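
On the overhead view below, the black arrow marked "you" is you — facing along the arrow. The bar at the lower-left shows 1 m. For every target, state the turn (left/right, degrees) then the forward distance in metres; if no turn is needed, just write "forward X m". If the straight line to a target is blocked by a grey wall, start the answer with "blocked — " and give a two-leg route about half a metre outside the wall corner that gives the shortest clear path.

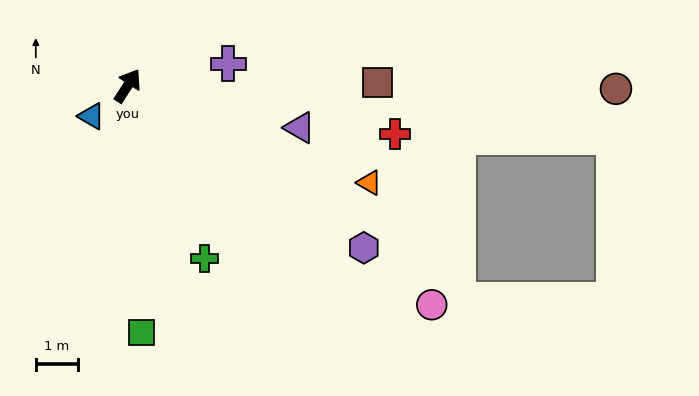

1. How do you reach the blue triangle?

turn left 163°, forward 1.1 m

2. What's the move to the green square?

turn right 144°, forward 5.8 m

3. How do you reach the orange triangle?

turn right 79°, forward 6.2 m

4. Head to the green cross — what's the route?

turn right 123°, forward 4.5 m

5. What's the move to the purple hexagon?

turn right 92°, forward 6.8 m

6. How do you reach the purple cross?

turn right 45°, forward 2.4 m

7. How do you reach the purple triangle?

turn right 71°, forward 4.2 m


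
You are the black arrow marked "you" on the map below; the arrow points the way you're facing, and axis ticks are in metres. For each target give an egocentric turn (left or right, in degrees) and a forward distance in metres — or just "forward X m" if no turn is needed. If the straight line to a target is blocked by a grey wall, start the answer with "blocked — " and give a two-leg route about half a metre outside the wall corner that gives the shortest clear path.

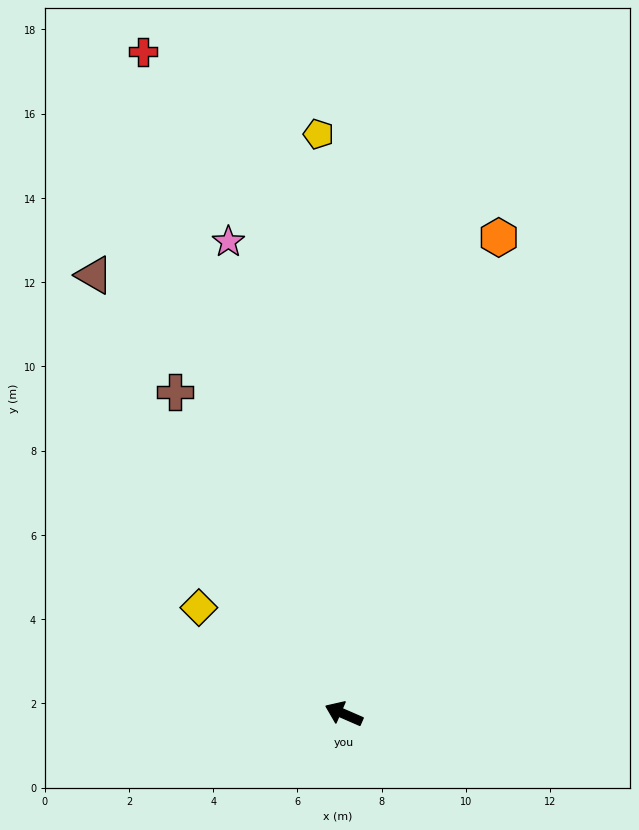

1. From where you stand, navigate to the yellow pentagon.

turn right 64°, forward 13.8 m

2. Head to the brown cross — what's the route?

turn right 39°, forward 8.6 m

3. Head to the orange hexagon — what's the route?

turn right 84°, forward 11.9 m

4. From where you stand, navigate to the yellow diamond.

turn right 13°, forward 4.3 m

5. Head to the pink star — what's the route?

turn right 53°, forward 11.5 m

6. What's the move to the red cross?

turn right 50°, forward 16.4 m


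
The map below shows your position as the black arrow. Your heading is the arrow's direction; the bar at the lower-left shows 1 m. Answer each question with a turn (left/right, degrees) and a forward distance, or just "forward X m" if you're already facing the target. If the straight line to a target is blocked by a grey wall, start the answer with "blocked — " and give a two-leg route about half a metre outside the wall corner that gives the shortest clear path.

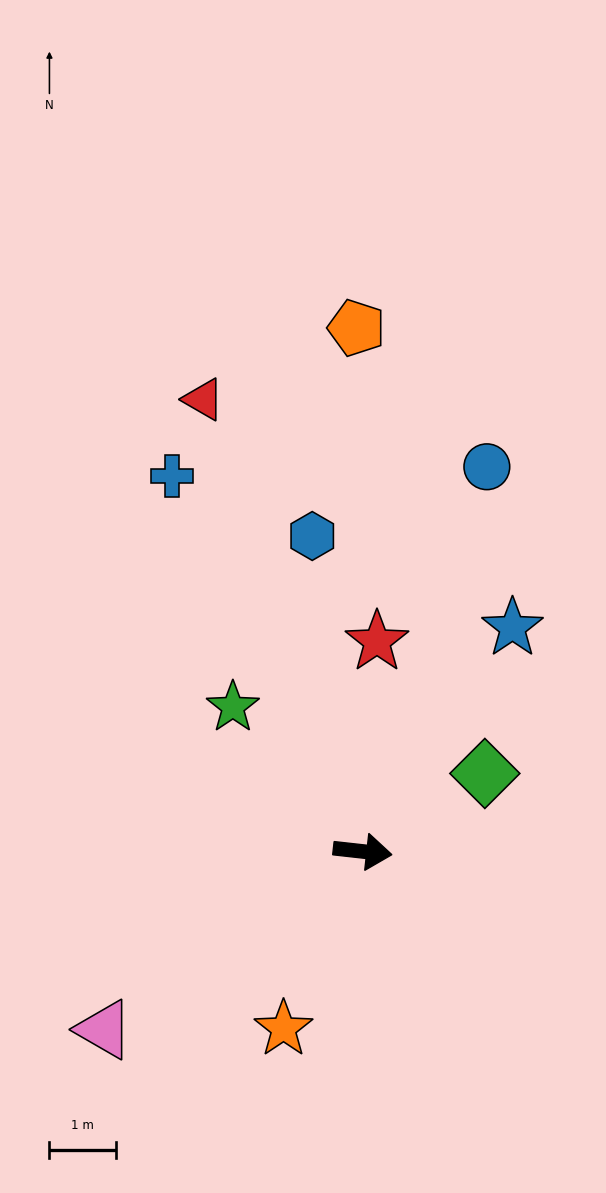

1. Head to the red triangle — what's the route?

turn left 116°, forward 7.2 m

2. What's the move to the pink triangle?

turn right 139°, forward 4.7 m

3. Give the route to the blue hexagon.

turn left 105°, forward 4.8 m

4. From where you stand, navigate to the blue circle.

turn left 78°, forward 6.1 m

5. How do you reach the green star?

turn left 138°, forward 2.9 m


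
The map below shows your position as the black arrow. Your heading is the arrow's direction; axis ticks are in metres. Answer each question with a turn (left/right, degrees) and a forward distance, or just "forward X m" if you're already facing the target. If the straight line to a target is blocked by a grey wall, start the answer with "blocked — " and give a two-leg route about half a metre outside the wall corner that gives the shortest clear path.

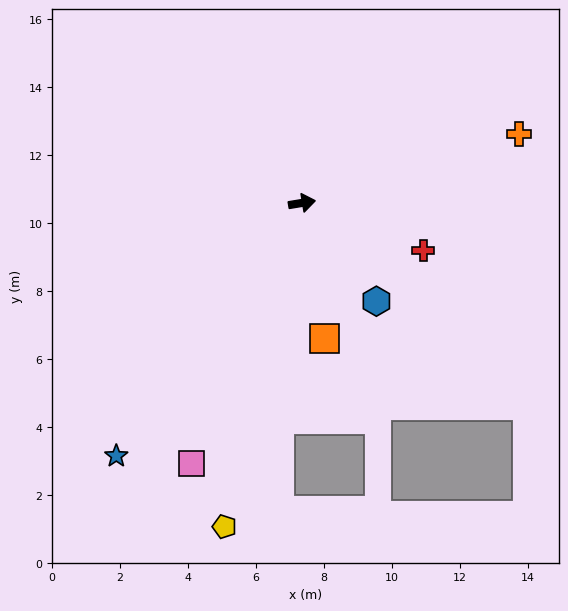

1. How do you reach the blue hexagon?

turn right 62°, forward 3.6 m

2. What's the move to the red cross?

turn right 31°, forward 3.8 m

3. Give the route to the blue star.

turn right 136°, forward 9.2 m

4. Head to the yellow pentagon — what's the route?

turn right 113°, forward 9.8 m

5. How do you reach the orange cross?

turn left 8°, forward 6.7 m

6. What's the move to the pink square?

turn right 122°, forward 8.3 m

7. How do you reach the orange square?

turn right 90°, forward 4.0 m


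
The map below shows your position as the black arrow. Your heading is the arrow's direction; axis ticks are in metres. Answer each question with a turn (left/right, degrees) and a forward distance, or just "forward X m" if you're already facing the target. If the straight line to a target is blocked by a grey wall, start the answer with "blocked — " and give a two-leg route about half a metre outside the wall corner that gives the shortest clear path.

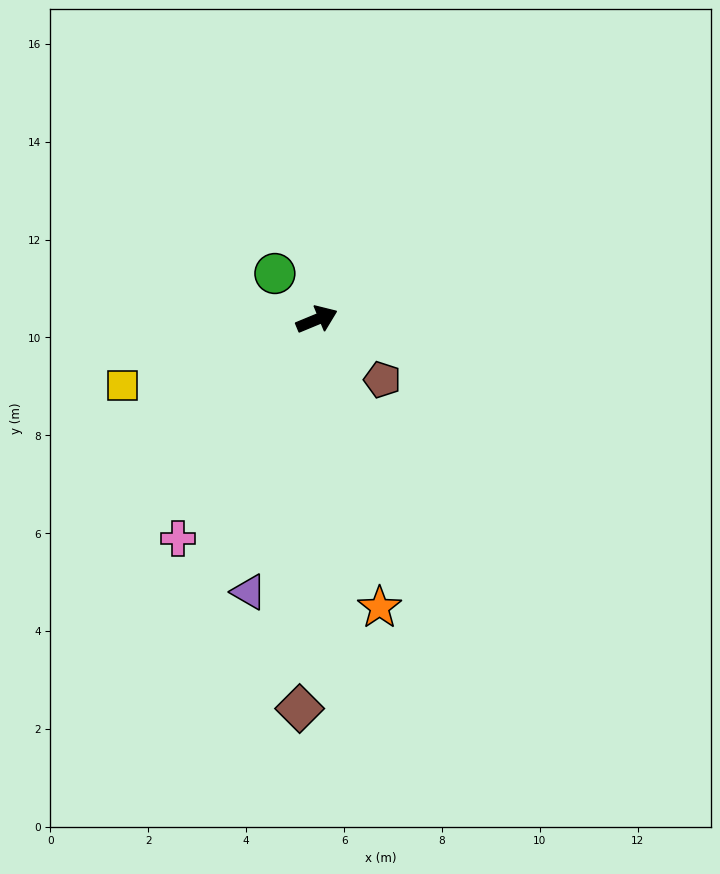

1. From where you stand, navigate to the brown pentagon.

turn right 65°, forward 1.8 m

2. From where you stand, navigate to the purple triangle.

turn right 127°, forward 5.7 m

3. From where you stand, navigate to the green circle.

turn left 110°, forward 1.3 m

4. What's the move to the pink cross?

turn right 145°, forward 5.3 m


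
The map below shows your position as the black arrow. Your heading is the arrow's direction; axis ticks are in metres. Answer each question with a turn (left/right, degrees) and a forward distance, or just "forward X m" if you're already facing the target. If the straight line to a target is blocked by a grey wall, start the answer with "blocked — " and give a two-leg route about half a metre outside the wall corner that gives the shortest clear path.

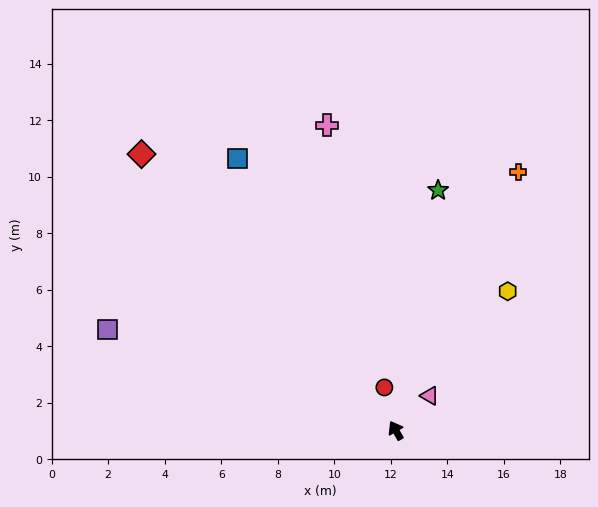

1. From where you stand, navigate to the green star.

turn right 40°, forward 8.6 m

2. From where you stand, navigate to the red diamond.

turn left 13°, forward 13.3 m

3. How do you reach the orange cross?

turn right 55°, forward 10.1 m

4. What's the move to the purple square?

turn left 41°, forward 10.8 m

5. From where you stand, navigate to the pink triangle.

turn right 74°, forward 1.7 m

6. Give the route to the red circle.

turn right 15°, forward 1.6 m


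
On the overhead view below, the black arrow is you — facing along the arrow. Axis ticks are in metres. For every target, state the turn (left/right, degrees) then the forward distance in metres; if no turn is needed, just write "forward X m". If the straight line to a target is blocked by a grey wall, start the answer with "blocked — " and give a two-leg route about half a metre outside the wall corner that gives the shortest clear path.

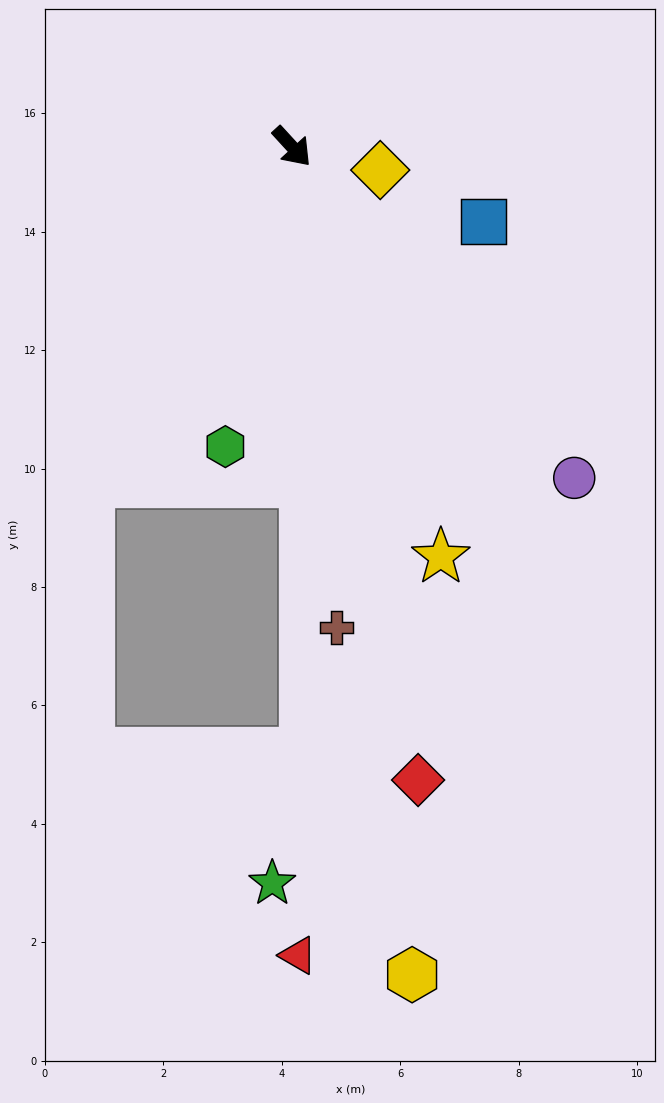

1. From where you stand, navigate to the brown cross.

turn right 37°, forward 8.2 m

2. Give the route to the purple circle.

turn right 2°, forward 7.3 m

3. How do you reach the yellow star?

turn right 23°, forward 7.4 m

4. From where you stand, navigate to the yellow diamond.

turn left 33°, forward 1.5 m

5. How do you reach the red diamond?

turn right 31°, forward 10.9 m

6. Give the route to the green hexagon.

turn right 55°, forward 5.2 m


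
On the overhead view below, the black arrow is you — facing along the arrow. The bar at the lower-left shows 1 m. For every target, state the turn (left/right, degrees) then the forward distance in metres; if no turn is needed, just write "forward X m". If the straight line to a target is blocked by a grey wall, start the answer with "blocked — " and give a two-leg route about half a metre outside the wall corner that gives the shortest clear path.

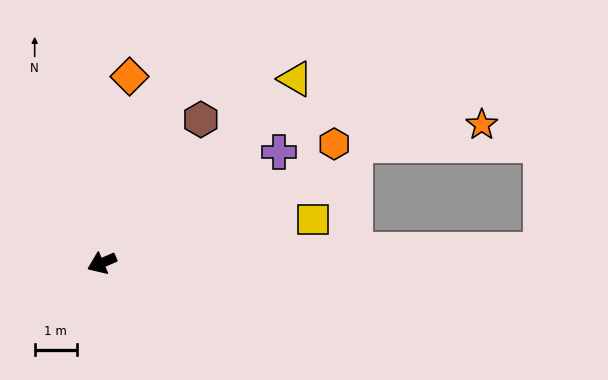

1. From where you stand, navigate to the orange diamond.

turn right 122°, forward 4.5 m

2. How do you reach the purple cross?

turn right 171°, forward 5.0 m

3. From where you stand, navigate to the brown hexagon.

turn right 148°, forward 4.1 m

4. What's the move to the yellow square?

turn left 168°, forward 5.1 m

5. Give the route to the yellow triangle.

turn right 160°, forward 6.4 m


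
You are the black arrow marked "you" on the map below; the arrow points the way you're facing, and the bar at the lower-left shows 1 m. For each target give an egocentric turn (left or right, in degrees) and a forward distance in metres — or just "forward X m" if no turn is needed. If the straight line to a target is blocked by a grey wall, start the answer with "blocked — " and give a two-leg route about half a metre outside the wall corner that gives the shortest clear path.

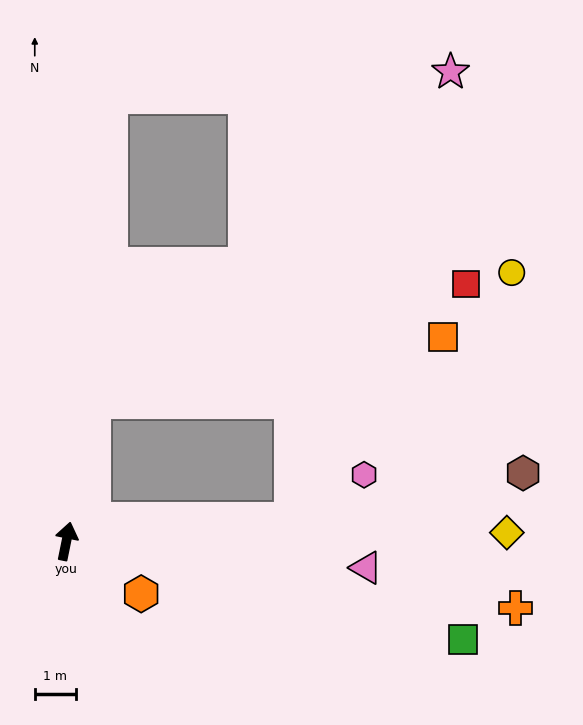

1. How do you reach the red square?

blocked — forward 3.4 m, then turn right 61°, forward 9.5 m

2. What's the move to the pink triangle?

turn right 84°, forward 7.3 m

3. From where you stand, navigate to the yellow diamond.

turn right 77°, forward 10.7 m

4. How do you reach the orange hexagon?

turn right 114°, forward 2.2 m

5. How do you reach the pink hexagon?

blocked — turn right 73°, forward 5.5 m, then turn left 26°, forward 2.1 m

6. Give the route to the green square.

turn right 92°, forward 9.9 m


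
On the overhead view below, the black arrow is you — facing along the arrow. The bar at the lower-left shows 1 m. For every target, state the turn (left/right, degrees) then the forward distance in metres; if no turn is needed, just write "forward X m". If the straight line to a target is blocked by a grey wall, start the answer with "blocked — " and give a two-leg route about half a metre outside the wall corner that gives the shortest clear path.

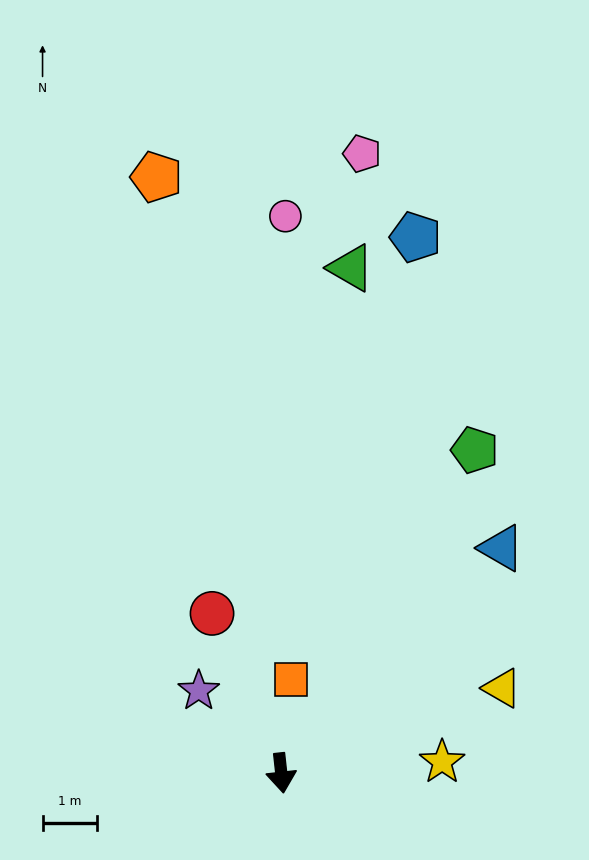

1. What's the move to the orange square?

turn left 168°, forward 1.7 m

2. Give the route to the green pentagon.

turn left 143°, forward 6.9 m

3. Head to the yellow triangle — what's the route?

turn left 105°, forward 4.3 m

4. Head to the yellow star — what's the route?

turn left 88°, forward 2.9 m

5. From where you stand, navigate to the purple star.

turn right 141°, forward 2.1 m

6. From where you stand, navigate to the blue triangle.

turn left 129°, forward 5.7 m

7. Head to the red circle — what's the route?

turn right 163°, forward 3.2 m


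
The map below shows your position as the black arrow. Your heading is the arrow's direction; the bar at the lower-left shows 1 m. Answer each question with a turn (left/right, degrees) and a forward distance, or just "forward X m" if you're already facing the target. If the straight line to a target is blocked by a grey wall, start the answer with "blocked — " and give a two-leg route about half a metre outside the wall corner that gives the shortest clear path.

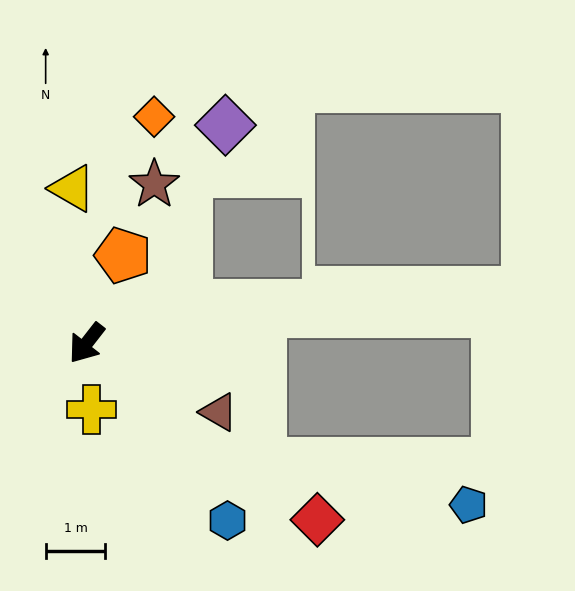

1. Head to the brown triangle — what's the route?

turn left 100°, forward 2.5 m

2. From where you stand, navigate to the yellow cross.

turn left 42°, forward 1.1 m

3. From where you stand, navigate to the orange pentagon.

turn right 165°, forward 1.6 m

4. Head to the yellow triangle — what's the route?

turn right 137°, forward 2.6 m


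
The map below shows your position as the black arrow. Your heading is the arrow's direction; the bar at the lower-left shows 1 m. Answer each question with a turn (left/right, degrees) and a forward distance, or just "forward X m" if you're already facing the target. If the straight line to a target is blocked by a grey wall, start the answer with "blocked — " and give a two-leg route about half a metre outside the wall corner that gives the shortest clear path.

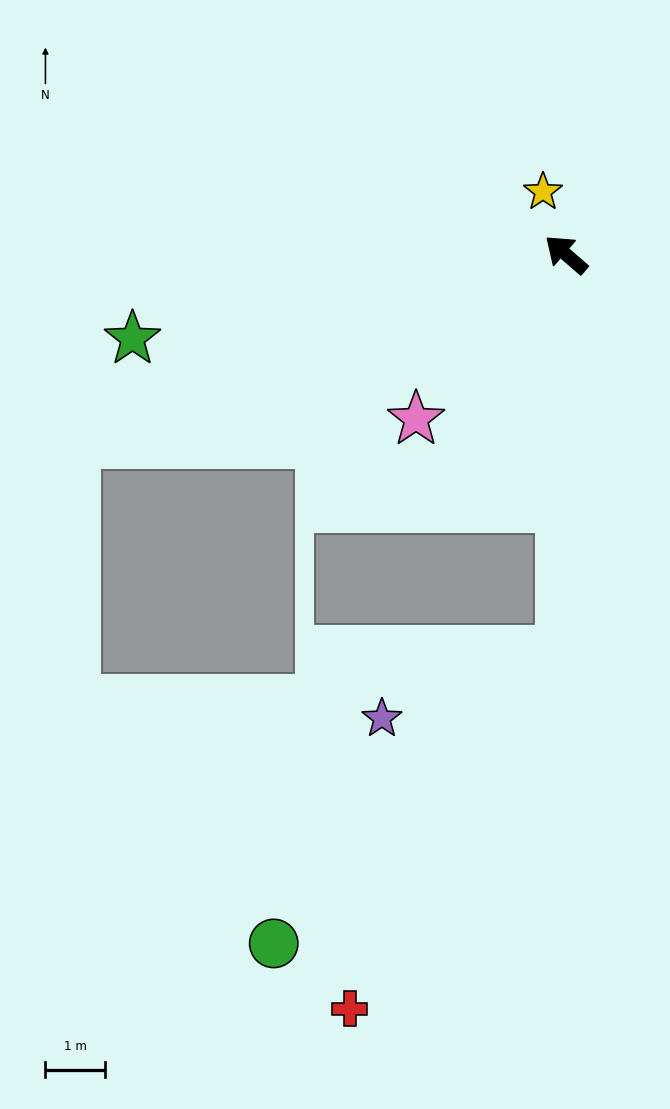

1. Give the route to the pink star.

turn left 89°, forward 3.7 m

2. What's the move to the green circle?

blocked — turn left 130°, forward 6.6 m, then turn right 44°, forward 6.9 m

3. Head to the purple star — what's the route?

blocked — turn left 130°, forward 6.6 m, then turn right 68°, forward 3.2 m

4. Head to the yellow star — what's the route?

turn right 29°, forward 1.1 m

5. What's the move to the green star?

turn left 52°, forward 7.4 m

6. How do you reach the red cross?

blocked — turn left 130°, forward 6.6 m, then turn right 30°, forward 6.9 m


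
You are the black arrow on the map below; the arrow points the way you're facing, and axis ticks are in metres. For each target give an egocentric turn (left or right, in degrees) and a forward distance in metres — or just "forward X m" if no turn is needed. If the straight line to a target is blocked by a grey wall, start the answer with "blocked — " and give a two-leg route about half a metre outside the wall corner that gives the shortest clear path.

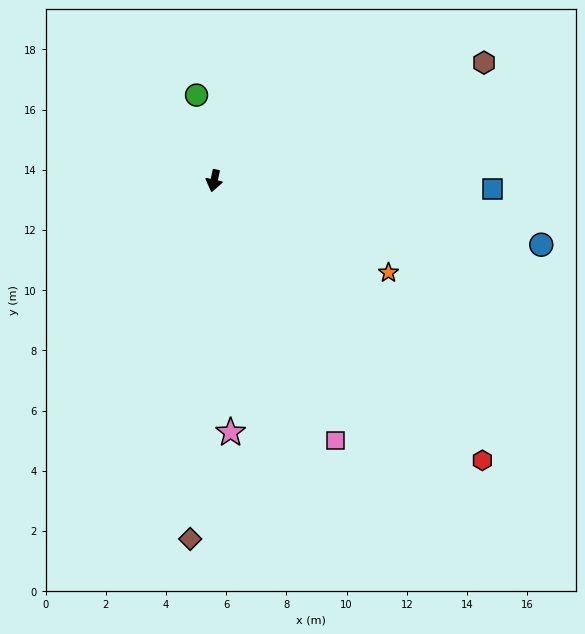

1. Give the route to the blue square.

turn left 101°, forward 9.2 m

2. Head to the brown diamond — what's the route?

turn left 9°, forward 11.9 m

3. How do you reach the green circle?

turn right 156°, forward 2.9 m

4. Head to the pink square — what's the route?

turn left 37°, forward 9.5 m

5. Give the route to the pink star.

turn left 16°, forward 8.4 m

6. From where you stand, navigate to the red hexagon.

turn left 56°, forward 12.9 m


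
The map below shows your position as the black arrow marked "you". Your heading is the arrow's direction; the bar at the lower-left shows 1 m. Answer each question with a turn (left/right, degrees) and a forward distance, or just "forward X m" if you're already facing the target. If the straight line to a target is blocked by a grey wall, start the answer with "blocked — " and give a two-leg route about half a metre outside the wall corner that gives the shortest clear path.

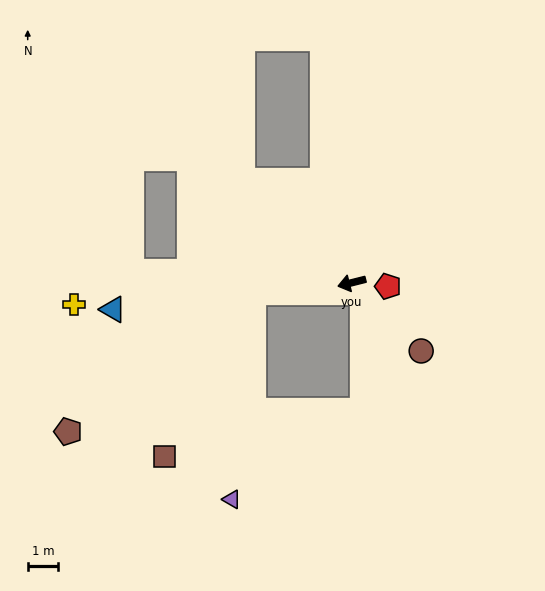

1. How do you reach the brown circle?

turn left 121°, forward 3.2 m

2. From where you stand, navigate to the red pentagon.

turn left 160°, forward 1.2 m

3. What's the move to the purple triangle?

blocked — turn right 8°, forward 3.2 m, then turn left 78°, forward 6.8 m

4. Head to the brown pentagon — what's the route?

blocked — turn right 8°, forward 3.2 m, then turn left 31°, forward 7.5 m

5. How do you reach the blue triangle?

turn right 8°, forward 7.8 m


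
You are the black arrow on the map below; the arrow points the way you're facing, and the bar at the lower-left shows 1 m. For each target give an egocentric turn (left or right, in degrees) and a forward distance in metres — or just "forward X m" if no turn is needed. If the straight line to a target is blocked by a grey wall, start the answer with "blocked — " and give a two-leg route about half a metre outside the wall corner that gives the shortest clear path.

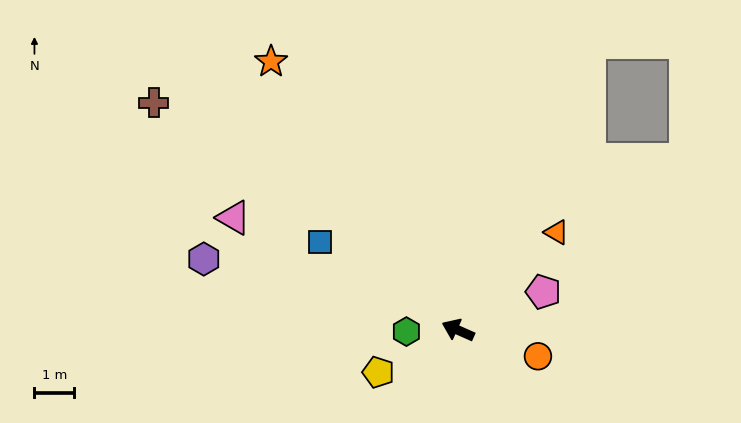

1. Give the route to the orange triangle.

turn right 111°, forward 3.5 m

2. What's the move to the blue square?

turn right 9°, forward 4.1 m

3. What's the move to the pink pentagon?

turn right 132°, forward 2.3 m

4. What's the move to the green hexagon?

turn left 25°, forward 1.3 m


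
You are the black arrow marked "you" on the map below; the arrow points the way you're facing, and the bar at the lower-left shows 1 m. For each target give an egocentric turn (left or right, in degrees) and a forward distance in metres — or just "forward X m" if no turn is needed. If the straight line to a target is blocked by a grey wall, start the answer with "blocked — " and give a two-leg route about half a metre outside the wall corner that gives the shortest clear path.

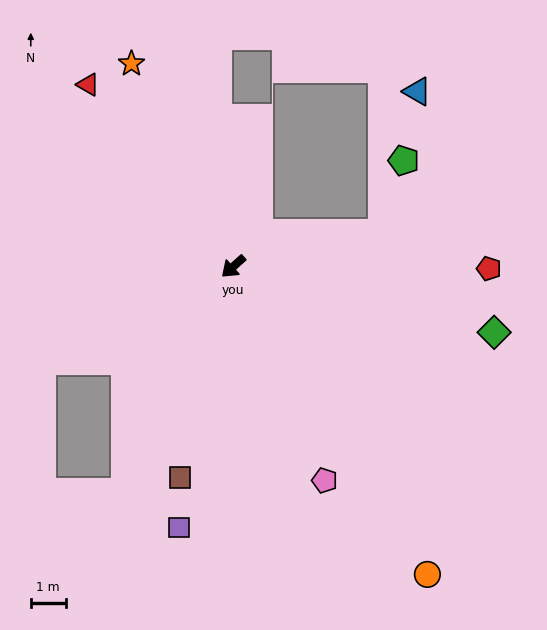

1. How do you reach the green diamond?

turn left 124°, forward 7.7 m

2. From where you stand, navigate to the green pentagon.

blocked — turn left 151°, forward 4.4 m, then turn left 62°, forward 2.2 m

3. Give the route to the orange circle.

turn left 81°, forward 10.4 m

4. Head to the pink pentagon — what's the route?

turn left 71°, forward 6.7 m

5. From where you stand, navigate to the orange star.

turn right 105°, forward 6.5 m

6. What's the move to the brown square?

turn left 34°, forward 6.2 m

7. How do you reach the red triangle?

turn right 93°, forward 6.7 m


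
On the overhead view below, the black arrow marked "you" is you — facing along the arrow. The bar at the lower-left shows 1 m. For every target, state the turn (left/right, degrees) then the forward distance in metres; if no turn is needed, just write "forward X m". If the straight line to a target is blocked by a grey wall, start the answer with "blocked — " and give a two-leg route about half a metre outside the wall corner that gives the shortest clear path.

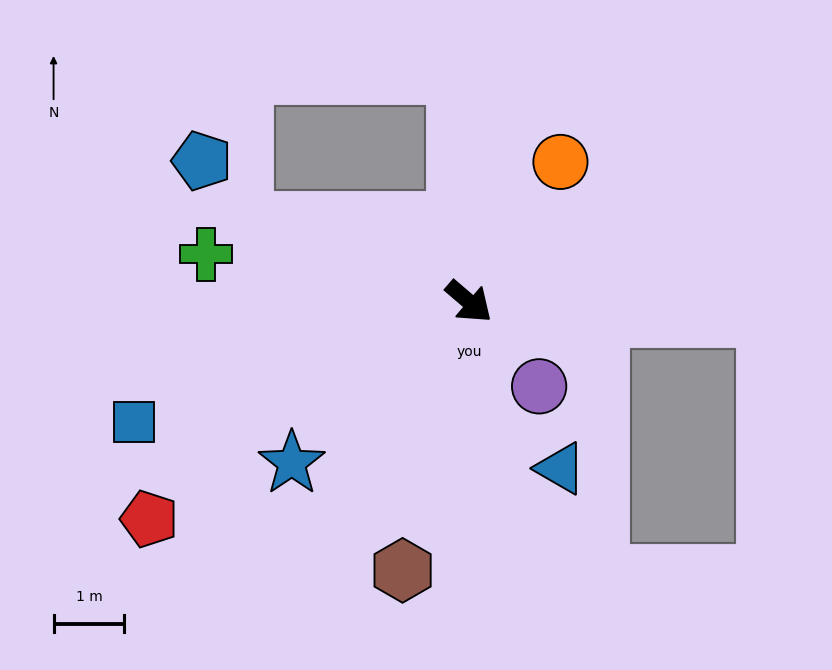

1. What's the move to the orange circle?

turn left 97°, forward 2.4 m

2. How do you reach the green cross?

turn right 150°, forward 3.8 m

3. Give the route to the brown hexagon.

turn right 63°, forward 3.9 m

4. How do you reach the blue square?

turn right 120°, forward 5.0 m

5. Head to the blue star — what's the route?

turn right 97°, forward 3.4 m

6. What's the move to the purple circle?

turn right 10°, forward 1.6 m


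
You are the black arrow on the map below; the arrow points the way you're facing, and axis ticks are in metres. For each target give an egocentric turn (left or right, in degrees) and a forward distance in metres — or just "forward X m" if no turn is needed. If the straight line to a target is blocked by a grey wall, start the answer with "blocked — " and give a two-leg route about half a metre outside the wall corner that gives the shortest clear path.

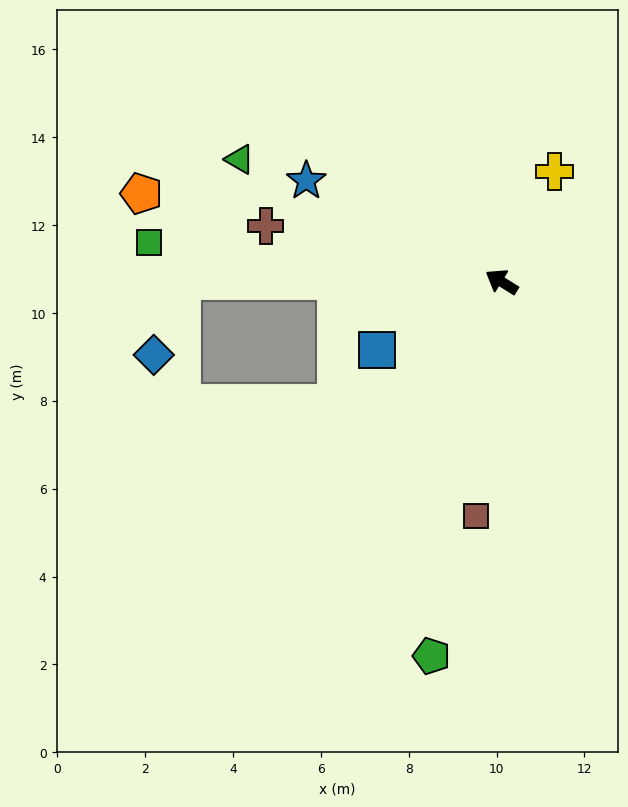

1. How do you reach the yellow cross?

turn right 84°, forward 2.8 m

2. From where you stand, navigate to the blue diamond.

blocked — turn left 32°, forward 7.3 m, then turn left 69°, forward 1.8 m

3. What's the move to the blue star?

turn left 5°, forward 5.0 m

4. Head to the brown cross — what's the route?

turn left 19°, forward 5.5 m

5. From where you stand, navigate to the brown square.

turn left 116°, forward 5.4 m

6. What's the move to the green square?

turn left 26°, forward 8.1 m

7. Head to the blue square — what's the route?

turn left 60°, forward 3.2 m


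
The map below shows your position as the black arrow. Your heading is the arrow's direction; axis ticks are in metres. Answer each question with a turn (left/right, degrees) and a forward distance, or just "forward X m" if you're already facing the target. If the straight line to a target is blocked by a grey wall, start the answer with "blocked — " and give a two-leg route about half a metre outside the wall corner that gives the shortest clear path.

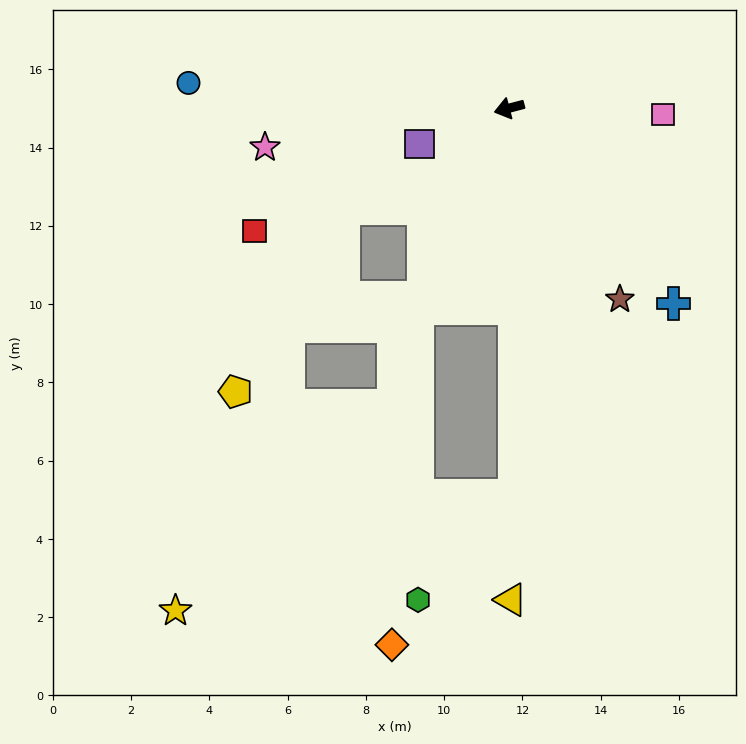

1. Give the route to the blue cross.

turn left 115°, forward 6.5 m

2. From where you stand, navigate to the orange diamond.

blocked — turn left 51°, forward 5.6 m, then turn left 20°, forward 8.6 m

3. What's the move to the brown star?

turn left 105°, forward 5.6 m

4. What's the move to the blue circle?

turn right 19°, forward 8.2 m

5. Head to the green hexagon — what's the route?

blocked — turn left 51°, forward 5.6 m, then turn left 24°, forward 7.4 m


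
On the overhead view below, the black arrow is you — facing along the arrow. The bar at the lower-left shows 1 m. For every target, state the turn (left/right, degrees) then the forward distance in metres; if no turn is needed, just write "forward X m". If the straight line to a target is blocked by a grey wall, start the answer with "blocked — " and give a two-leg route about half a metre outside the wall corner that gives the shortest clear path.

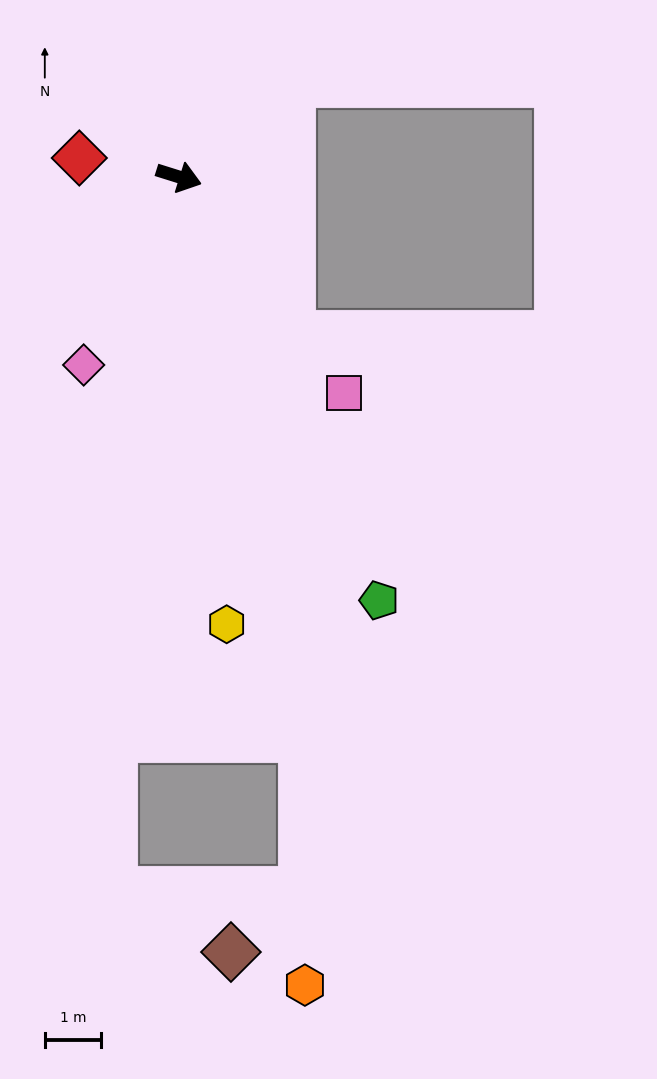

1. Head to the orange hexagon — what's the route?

blocked — turn right 60°, forward 10.2 m, then turn right 12°, forward 4.4 m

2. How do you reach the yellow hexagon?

turn right 67°, forward 8.0 m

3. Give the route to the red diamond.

turn right 173°, forward 1.8 m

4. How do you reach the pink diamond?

turn right 99°, forward 3.7 m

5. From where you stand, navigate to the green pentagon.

turn right 47°, forward 8.3 m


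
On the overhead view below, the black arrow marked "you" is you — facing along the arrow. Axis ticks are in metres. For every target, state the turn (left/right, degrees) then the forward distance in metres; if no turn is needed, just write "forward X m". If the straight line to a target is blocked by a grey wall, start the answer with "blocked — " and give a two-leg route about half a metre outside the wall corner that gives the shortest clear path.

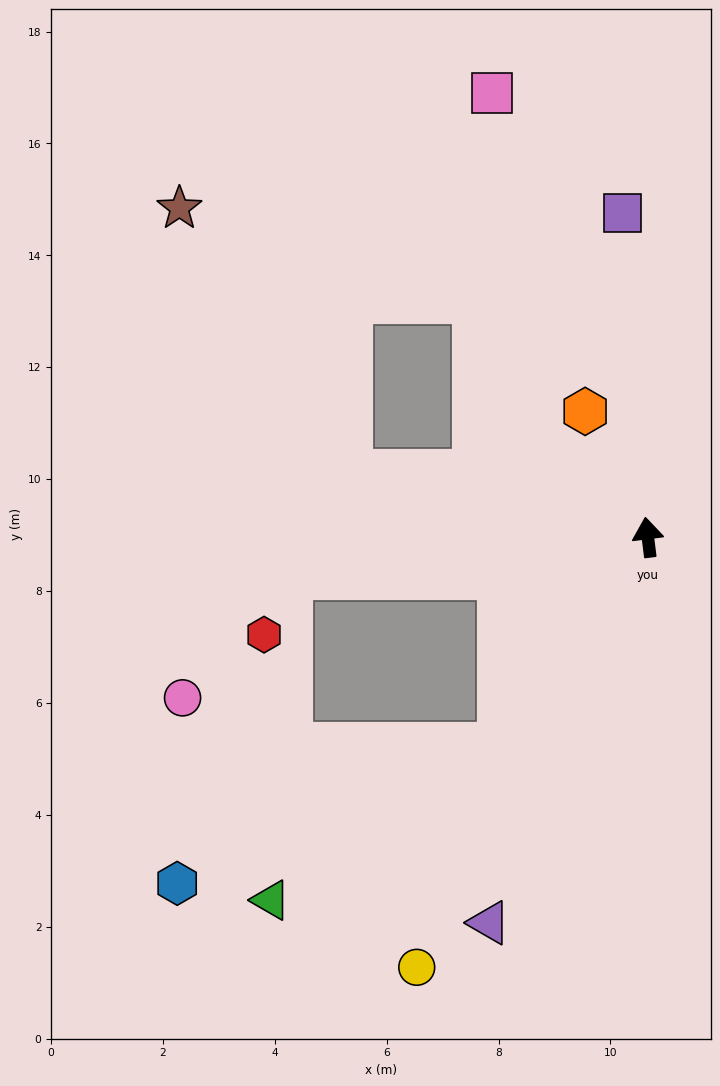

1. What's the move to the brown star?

blocked — turn left 71°, forward 5.5 m, then turn right 46°, forward 5.6 m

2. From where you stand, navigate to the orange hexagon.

turn left 19°, forward 2.5 m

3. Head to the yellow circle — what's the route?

turn left 145°, forward 8.7 m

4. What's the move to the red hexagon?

blocked — turn left 89°, forward 6.5 m, then turn left 61°, forward 1.1 m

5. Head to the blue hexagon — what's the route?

blocked — turn left 138°, forward 4.6 m, then turn right 32°, forward 6.3 m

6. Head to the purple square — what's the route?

turn right 3°, forward 5.8 m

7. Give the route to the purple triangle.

turn left 150°, forward 7.5 m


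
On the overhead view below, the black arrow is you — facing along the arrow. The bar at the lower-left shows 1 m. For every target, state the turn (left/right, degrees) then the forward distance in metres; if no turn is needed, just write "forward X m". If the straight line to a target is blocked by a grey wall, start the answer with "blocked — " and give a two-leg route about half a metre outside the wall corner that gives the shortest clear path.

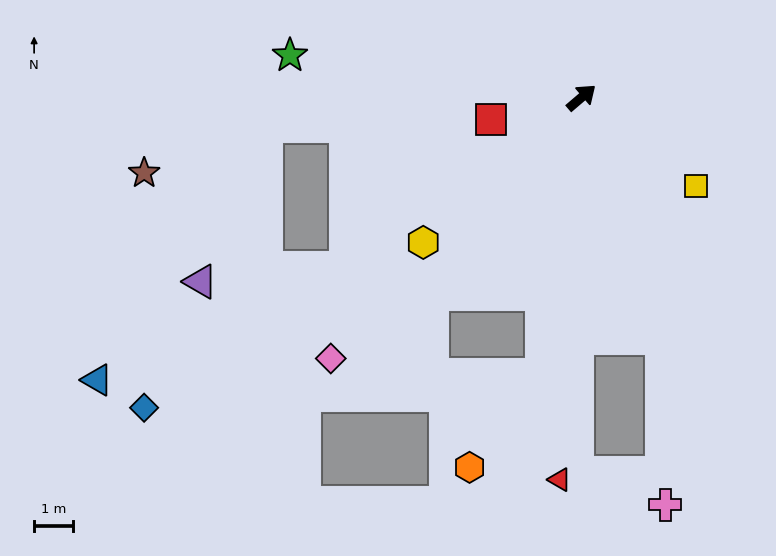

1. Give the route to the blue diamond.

turn left 175°, forward 13.6 m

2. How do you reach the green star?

turn left 131°, forward 7.5 m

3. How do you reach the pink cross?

blocked — turn right 112°, forward 6.5 m, then turn right 17°, forward 4.2 m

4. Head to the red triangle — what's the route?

turn right 134°, forward 9.7 m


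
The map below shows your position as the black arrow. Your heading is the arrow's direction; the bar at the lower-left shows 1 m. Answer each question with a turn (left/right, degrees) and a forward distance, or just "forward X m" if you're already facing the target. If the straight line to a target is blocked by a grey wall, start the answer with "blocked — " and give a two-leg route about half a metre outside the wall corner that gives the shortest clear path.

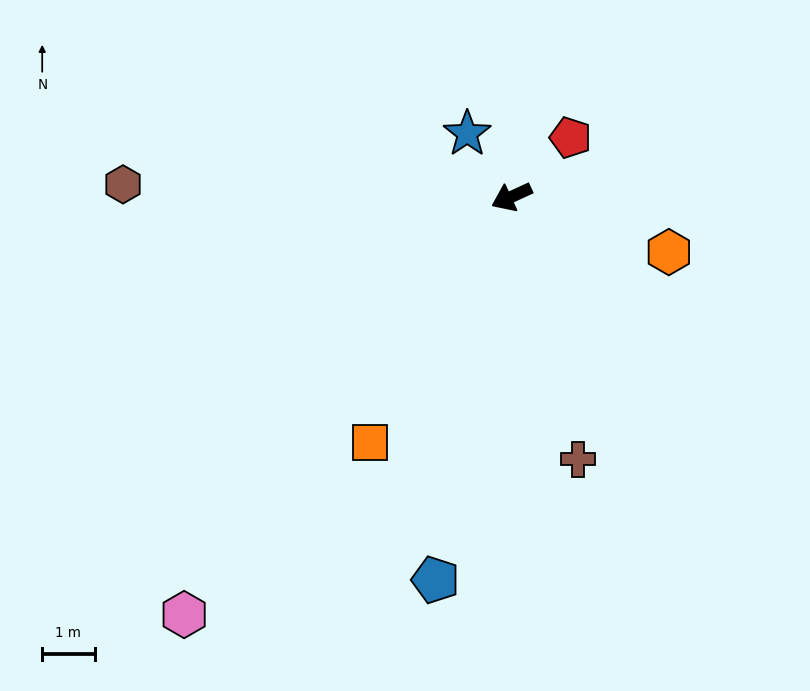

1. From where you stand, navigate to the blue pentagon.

turn left 54°, forward 7.5 m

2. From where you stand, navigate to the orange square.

turn left 35°, forward 5.4 m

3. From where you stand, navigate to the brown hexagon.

turn right 26°, forward 7.4 m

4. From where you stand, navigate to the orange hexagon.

turn left 136°, forward 3.2 m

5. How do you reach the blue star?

turn right 80°, forward 1.5 m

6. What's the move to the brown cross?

turn left 80°, forward 5.2 m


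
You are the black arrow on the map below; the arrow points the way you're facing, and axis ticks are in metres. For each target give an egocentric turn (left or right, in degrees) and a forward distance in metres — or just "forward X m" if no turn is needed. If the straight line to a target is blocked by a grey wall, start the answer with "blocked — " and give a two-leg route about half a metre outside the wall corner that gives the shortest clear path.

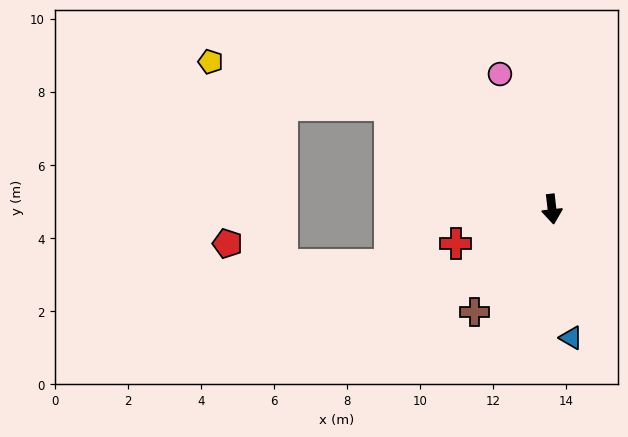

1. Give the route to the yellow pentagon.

blocked — turn right 129°, forward 5.3 m, then turn left 19°, forward 5.1 m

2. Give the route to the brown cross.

turn right 44°, forward 3.5 m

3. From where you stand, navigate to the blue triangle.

forward 3.6 m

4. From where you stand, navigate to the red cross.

turn right 77°, forward 2.8 m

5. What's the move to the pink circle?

turn right 165°, forward 4.0 m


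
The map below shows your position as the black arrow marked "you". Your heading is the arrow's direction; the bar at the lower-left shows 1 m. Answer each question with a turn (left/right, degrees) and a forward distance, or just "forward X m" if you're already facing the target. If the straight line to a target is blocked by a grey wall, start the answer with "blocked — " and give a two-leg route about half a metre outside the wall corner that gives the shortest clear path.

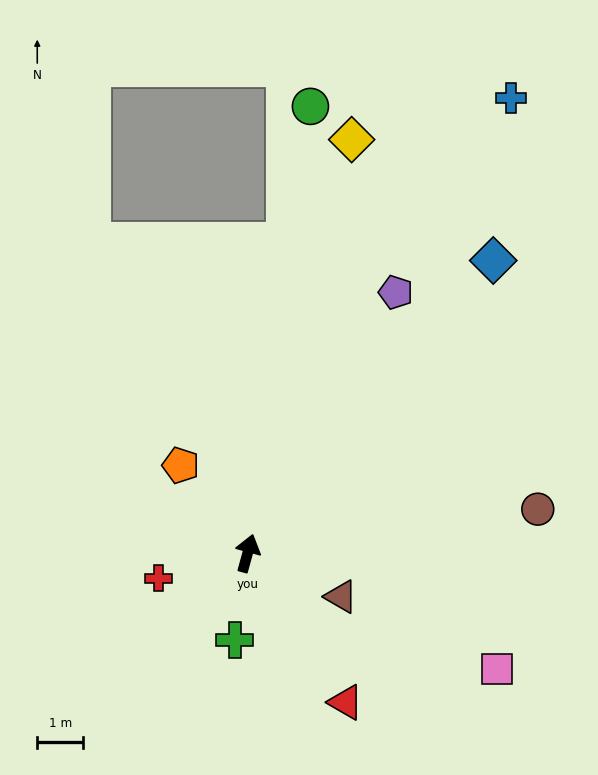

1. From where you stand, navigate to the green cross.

turn right 173°, forward 1.9 m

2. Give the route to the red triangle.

turn right 131°, forward 3.9 m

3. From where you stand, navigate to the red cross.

turn left 121°, forward 2.0 m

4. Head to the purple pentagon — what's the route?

turn right 14°, forward 6.5 m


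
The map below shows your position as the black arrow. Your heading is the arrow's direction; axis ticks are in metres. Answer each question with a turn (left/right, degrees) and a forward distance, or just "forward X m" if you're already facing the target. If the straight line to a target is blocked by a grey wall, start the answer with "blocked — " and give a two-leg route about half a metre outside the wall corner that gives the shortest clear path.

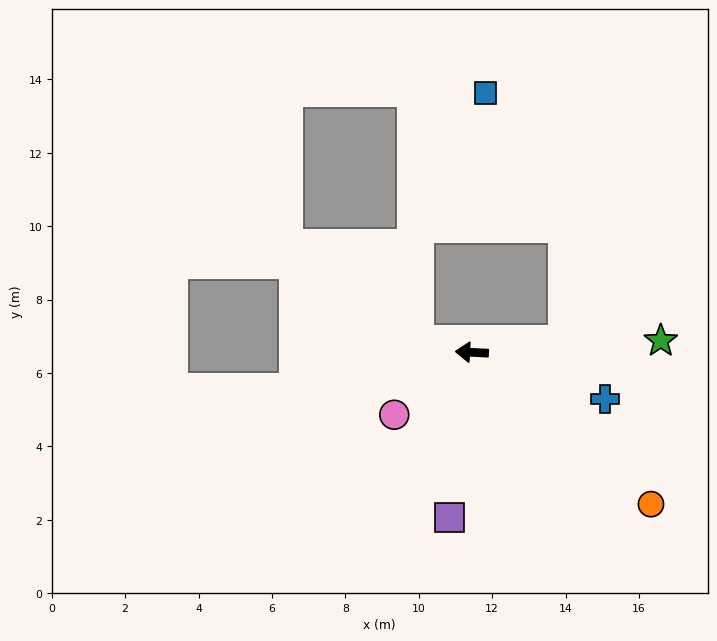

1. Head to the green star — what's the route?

turn right 173°, forward 5.2 m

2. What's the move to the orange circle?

turn left 143°, forward 6.4 m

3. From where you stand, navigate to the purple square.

turn left 85°, forward 4.6 m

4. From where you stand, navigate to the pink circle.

turn left 42°, forward 2.7 m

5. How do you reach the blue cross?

turn left 164°, forward 3.8 m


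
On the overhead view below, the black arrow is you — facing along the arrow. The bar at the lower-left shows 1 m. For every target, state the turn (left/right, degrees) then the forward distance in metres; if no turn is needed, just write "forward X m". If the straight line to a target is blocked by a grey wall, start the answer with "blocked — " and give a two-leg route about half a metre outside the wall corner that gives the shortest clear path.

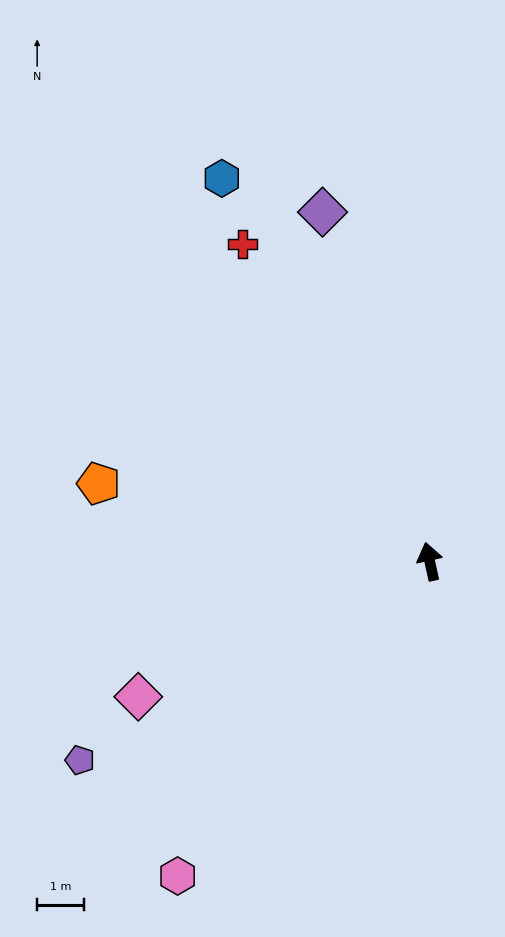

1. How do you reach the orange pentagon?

turn left 64°, forward 7.2 m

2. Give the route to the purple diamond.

turn left 5°, forward 7.8 m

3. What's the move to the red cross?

turn left 18°, forward 7.8 m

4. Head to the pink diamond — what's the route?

turn left 103°, forward 6.8 m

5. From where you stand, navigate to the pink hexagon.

turn left 129°, forward 8.6 m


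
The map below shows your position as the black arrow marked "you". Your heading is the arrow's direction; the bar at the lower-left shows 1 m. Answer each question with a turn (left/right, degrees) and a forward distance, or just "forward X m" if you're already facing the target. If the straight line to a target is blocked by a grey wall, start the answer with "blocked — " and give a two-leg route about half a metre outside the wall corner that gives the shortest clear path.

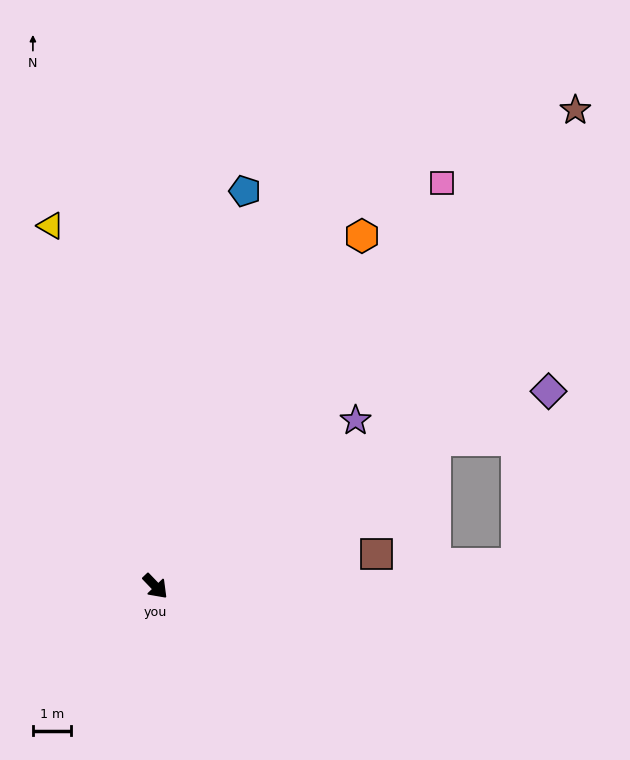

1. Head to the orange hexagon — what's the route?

turn left 106°, forward 10.7 m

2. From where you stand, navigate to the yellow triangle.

turn left 152°, forward 9.9 m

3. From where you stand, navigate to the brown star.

turn left 95°, forward 16.7 m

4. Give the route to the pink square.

turn left 101°, forward 13.0 m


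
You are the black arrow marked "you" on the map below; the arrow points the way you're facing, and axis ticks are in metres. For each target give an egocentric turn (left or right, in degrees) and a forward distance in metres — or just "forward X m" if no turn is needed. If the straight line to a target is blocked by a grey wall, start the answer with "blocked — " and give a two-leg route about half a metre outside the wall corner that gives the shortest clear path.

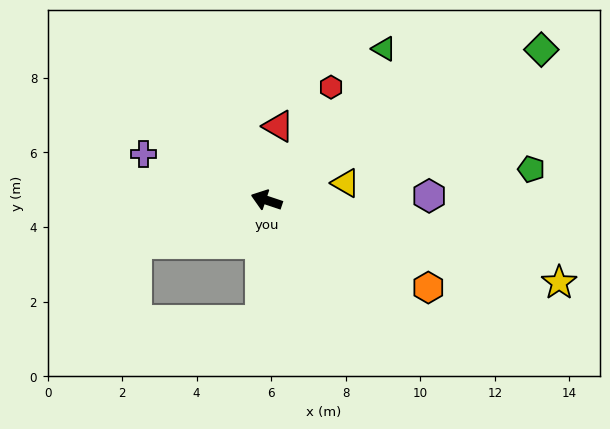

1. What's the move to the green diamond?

turn right 133°, forward 8.4 m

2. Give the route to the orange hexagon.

turn left 170°, forward 4.9 m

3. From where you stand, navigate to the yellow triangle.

turn right 149°, forward 2.2 m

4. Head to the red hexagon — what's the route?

turn right 101°, forward 3.5 m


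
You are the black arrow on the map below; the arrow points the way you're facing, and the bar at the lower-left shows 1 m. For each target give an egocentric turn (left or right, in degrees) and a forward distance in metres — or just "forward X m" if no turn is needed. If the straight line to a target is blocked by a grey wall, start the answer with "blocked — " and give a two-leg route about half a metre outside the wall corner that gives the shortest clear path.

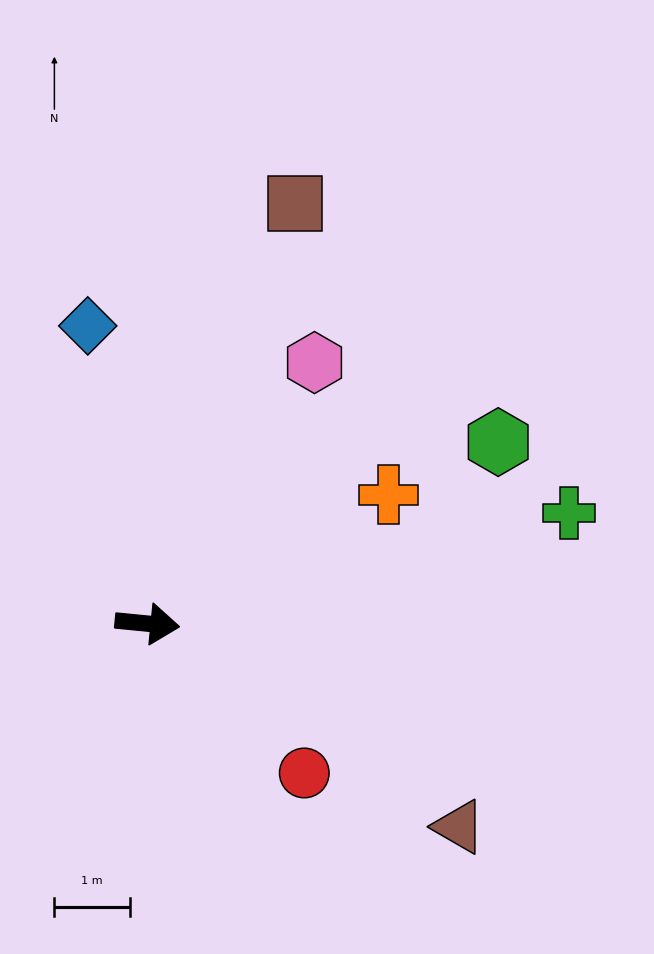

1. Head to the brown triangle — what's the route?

turn right 28°, forward 4.9 m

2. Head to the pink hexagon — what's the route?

turn left 63°, forward 4.1 m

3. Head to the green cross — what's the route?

turn left 20°, forward 5.8 m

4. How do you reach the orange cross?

turn left 34°, forward 3.6 m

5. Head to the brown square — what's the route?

turn left 76°, forward 5.9 m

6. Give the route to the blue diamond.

turn left 107°, forward 4.0 m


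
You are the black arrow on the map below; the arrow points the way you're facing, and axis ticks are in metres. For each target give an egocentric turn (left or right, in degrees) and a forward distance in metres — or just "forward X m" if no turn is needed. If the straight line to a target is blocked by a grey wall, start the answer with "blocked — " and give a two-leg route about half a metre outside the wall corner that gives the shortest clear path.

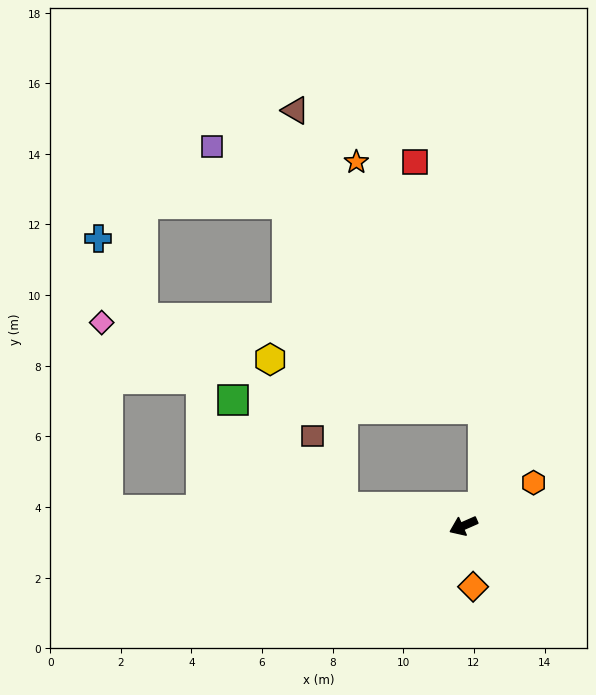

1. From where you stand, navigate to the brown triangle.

blocked — turn right 33°, forward 3.4 m, then turn right 74°, forward 11.3 m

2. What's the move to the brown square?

blocked — turn right 33°, forward 3.4 m, then turn right 57°, forward 2.2 m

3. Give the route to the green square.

blocked — turn right 33°, forward 3.4 m, then turn right 35°, forward 4.4 m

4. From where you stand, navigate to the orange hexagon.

turn right 172°, forward 2.3 m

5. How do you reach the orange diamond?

turn left 75°, forward 1.7 m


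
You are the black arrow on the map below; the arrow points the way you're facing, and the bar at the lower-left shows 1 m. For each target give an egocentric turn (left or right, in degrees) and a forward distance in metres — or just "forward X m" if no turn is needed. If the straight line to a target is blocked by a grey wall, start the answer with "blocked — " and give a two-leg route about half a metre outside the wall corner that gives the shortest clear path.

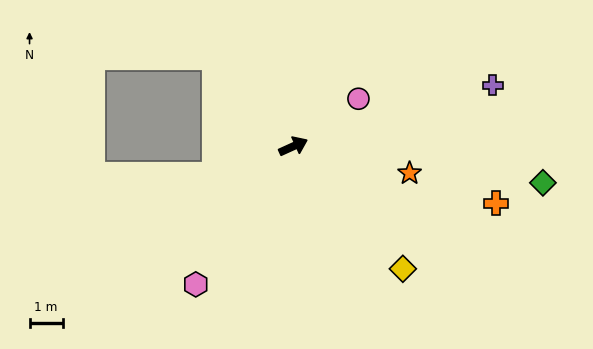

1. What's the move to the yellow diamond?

turn right 73°, forward 5.0 m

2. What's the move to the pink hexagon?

turn right 150°, forward 5.1 m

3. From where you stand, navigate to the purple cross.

turn right 7°, forward 6.3 m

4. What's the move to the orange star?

turn right 38°, forward 3.6 m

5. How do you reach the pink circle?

turn left 12°, forward 2.4 m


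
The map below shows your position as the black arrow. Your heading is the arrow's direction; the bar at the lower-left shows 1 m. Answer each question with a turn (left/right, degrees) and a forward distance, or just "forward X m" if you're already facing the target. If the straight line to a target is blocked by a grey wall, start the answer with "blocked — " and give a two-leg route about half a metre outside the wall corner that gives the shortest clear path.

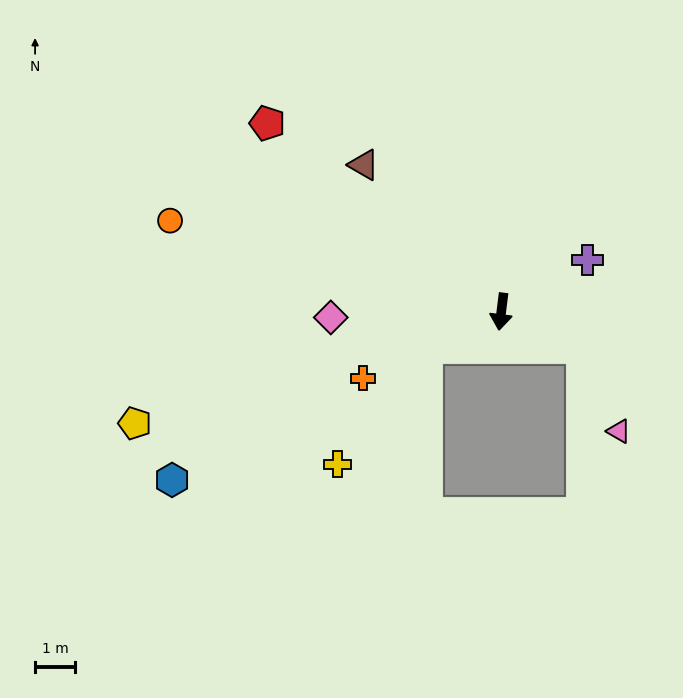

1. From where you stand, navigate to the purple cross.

turn left 128°, forward 2.5 m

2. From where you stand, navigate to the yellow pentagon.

turn right 66°, forward 9.6 m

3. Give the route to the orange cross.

turn right 57°, forward 3.8 m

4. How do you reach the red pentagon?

turn right 122°, forward 7.5 m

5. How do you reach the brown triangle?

turn right 130°, forward 5.0 m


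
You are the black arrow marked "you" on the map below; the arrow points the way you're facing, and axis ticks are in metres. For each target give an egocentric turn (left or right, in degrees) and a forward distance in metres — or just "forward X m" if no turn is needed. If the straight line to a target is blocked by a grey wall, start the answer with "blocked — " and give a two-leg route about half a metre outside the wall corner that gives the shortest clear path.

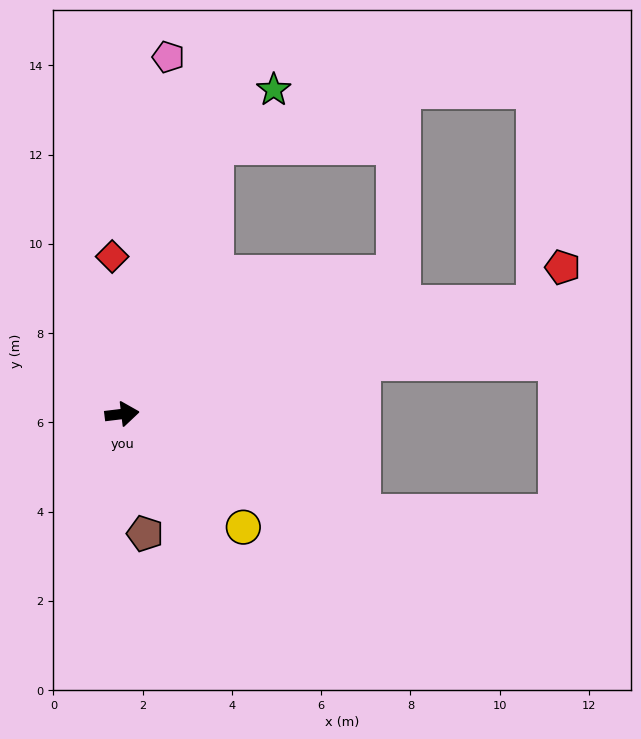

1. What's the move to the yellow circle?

turn right 50°, forward 3.7 m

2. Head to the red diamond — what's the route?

turn left 87°, forward 3.5 m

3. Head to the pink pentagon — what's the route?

turn left 76°, forward 8.1 m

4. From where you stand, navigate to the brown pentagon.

turn right 86°, forward 2.7 m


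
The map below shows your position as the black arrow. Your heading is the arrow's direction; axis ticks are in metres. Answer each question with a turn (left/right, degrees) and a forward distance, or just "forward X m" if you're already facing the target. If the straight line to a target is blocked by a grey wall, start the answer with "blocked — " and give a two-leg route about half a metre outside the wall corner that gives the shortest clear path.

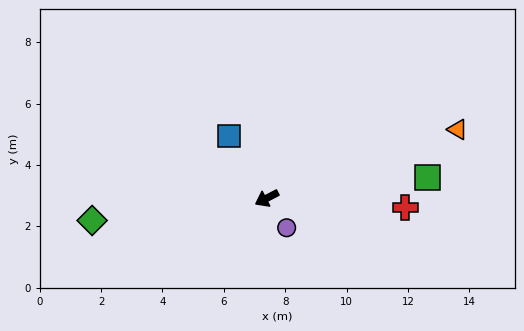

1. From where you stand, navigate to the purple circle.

turn left 96°, forward 1.2 m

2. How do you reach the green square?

turn left 160°, forward 5.3 m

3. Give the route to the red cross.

turn left 149°, forward 4.5 m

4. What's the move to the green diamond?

turn right 20°, forward 5.7 m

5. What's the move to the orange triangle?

turn left 172°, forward 6.6 m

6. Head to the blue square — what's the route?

turn right 86°, forward 2.4 m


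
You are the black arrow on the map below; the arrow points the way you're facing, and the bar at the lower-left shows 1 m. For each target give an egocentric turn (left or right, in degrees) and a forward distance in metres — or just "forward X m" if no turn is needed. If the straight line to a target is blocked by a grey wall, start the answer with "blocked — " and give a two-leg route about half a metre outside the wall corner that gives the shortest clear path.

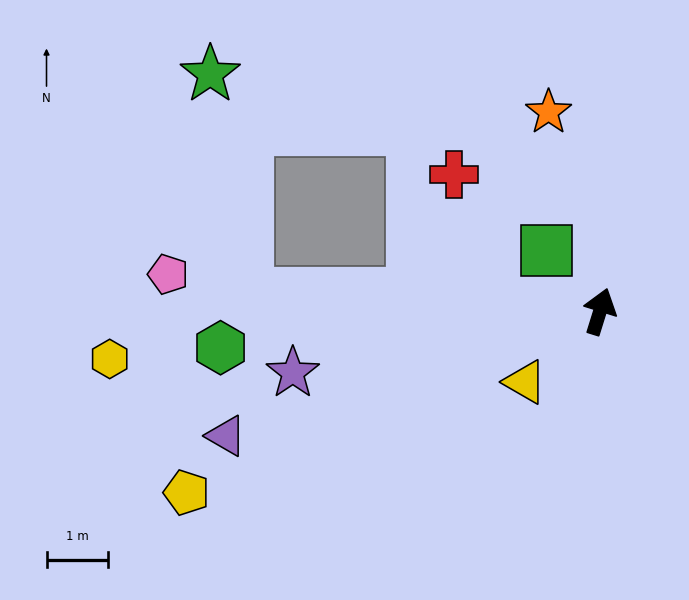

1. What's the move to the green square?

turn left 58°, forward 1.3 m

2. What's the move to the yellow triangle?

turn left 151°, forward 1.7 m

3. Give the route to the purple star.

turn left 119°, forward 5.1 m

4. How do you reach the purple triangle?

turn left 126°, forward 6.4 m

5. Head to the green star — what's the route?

blocked — turn left 104°, forward 5.7 m, then turn right 77°, forward 3.6 m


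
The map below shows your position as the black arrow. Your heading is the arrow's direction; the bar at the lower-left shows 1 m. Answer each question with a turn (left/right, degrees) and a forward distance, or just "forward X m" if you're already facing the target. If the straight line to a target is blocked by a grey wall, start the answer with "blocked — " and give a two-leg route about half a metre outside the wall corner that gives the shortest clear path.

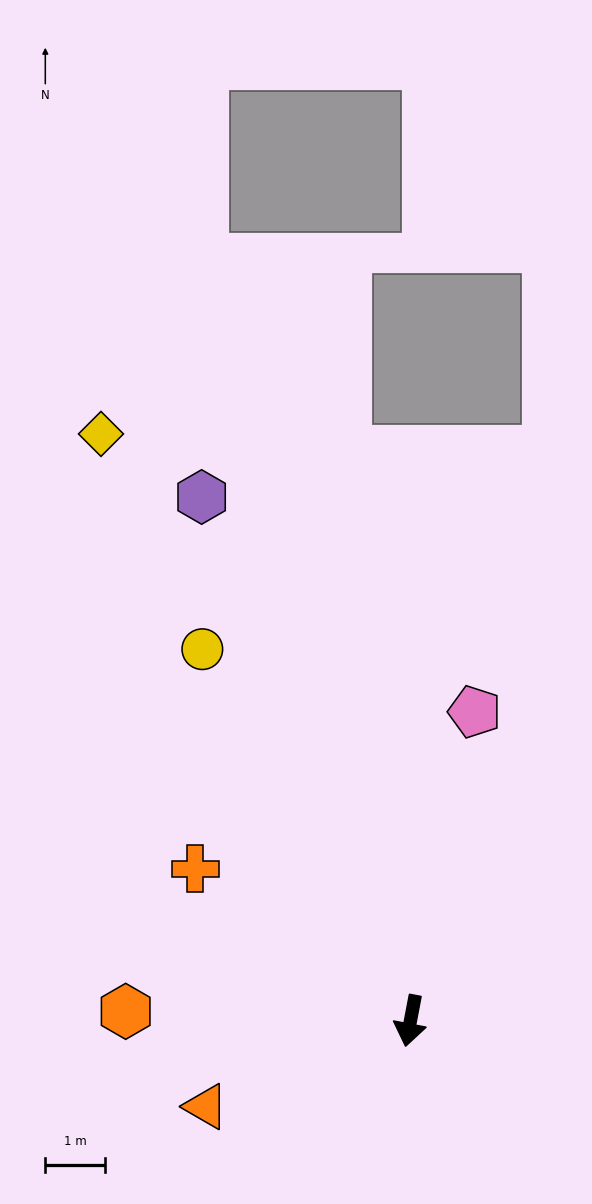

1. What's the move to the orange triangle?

turn right 56°, forward 3.7 m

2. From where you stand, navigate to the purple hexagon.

turn right 147°, forward 9.4 m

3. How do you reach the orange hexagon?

turn right 81°, forward 4.8 m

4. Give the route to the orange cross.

turn right 114°, forward 4.4 m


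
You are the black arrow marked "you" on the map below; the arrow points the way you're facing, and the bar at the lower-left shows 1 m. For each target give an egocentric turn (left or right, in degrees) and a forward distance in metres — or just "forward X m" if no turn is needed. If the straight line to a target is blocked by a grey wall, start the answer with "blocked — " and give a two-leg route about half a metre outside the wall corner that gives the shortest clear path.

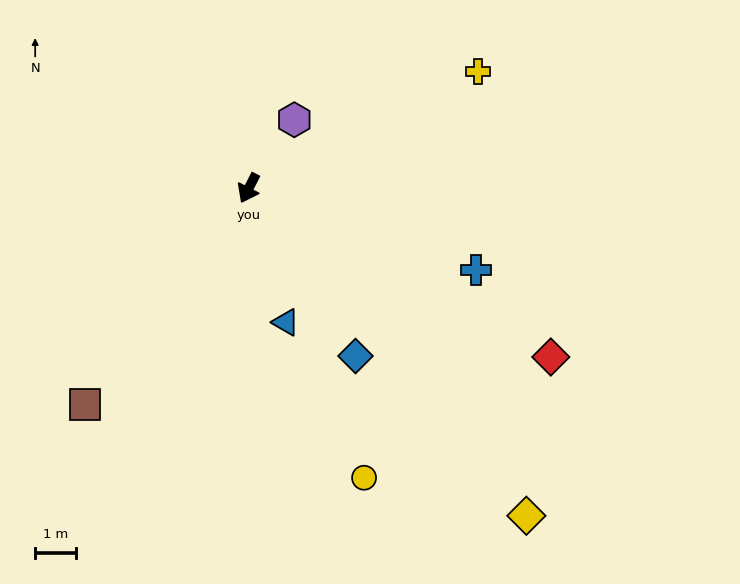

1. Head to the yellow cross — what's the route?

turn left 144°, forward 6.2 m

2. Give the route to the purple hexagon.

turn left 173°, forward 2.0 m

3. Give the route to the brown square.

turn right 10°, forward 6.6 m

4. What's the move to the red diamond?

turn left 88°, forward 8.4 m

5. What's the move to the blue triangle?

turn left 42°, forward 3.4 m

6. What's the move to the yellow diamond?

turn left 67°, forward 10.4 m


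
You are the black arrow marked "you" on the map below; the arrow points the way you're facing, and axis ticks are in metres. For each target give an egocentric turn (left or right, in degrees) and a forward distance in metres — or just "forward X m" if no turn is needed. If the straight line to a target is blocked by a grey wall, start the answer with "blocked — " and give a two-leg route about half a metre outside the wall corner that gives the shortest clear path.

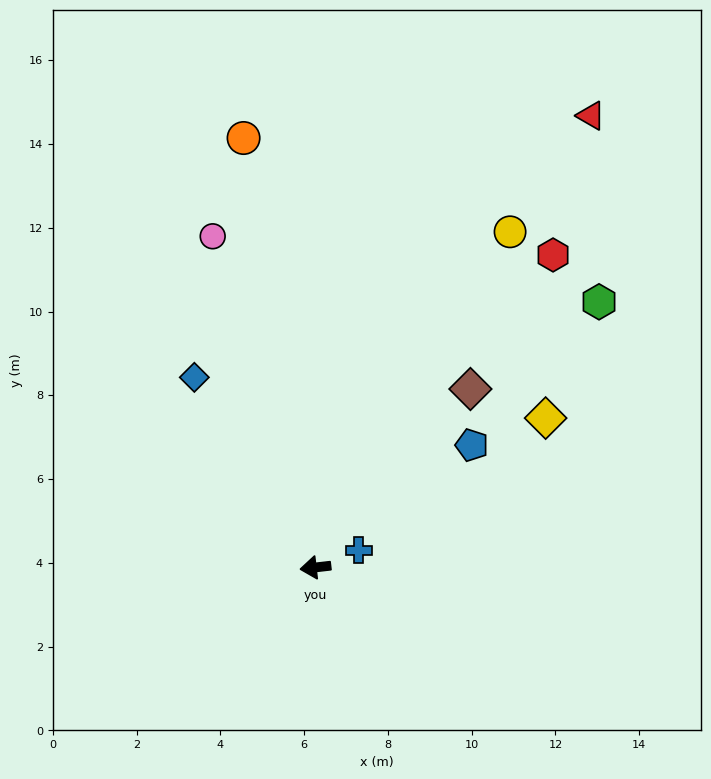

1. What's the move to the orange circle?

turn right 87°, forward 10.4 m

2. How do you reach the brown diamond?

turn right 138°, forward 5.6 m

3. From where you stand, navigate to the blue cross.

turn right 165°, forward 1.1 m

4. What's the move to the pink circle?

turn right 79°, forward 8.3 m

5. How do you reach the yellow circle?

turn right 127°, forward 9.3 m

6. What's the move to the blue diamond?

turn right 64°, forward 5.4 m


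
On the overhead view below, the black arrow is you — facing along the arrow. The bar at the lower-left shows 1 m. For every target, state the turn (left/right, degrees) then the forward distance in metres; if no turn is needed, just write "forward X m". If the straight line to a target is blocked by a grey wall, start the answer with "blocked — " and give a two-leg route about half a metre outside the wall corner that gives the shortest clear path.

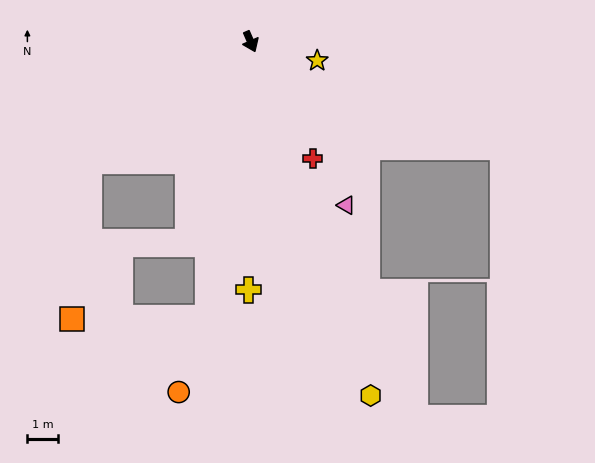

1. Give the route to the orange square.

blocked — turn right 77°, forward 6.6 m, then turn left 48°, forward 5.2 m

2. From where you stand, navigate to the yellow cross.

turn right 24°, forward 8.1 m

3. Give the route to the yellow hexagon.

turn right 5°, forward 12.2 m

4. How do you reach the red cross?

turn left 4°, forward 4.3 m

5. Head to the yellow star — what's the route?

turn left 51°, forward 2.3 m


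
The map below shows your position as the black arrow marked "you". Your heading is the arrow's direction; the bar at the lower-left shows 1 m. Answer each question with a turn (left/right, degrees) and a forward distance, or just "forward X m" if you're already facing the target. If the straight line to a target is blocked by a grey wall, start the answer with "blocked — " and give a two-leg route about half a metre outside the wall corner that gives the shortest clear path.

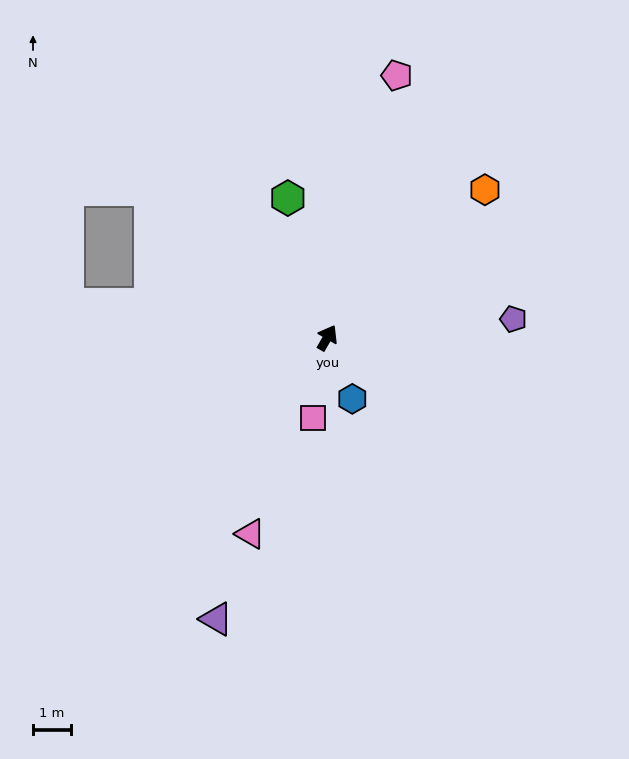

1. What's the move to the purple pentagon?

turn right 54°, forward 5.0 m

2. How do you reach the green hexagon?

turn left 46°, forward 3.9 m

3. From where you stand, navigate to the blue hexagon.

turn right 128°, forward 1.8 m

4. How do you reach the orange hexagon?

turn right 17°, forward 5.8 m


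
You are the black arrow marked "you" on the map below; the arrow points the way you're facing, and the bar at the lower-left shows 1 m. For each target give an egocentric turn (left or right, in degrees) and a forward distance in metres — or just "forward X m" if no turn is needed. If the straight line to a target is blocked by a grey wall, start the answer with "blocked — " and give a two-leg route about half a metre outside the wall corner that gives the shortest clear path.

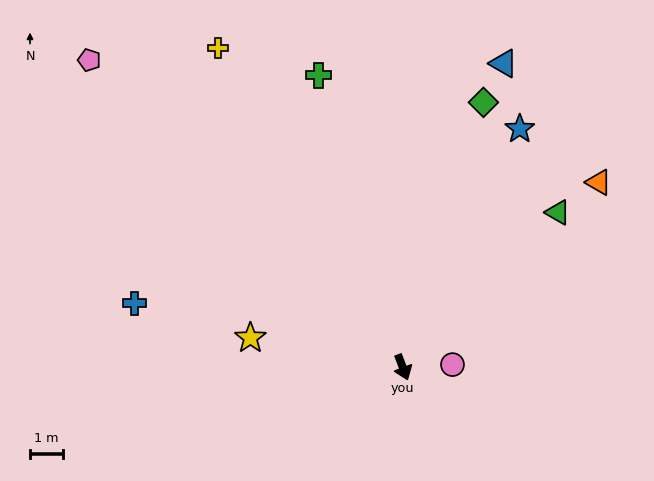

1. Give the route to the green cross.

turn left 175°, forward 9.2 m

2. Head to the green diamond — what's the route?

turn left 142°, forward 8.4 m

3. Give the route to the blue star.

turn left 133°, forward 8.0 m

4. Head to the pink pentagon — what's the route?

turn right 155°, forward 13.3 m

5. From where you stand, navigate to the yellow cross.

turn right 171°, forward 11.2 m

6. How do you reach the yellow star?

turn right 122°, forward 4.7 m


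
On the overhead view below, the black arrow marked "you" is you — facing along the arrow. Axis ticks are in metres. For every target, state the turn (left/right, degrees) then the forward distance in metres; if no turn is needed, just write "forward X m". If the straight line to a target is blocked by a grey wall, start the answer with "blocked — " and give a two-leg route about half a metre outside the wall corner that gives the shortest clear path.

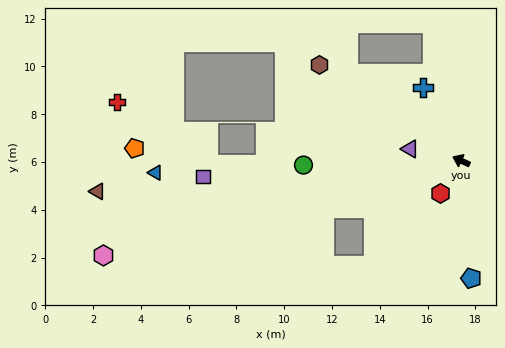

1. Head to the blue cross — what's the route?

turn right 38°, forward 3.5 m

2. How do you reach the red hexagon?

turn left 82°, forward 1.6 m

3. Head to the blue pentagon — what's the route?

turn left 120°, forward 4.9 m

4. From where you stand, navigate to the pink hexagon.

turn left 40°, forward 15.5 m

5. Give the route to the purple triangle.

turn left 12°, forward 2.2 m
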